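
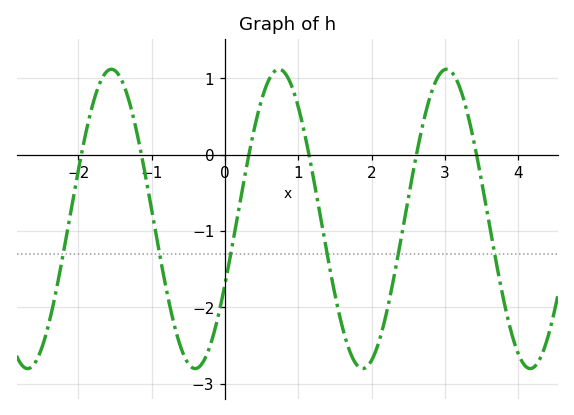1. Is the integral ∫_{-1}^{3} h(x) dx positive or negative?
negative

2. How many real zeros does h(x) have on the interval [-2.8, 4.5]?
6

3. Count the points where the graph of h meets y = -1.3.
6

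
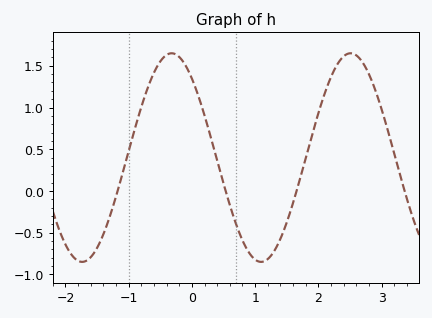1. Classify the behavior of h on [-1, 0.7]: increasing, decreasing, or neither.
neither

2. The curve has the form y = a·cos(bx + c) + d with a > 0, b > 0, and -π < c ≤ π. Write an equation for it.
y = 1.25cos(2.2x + 0.71) + 0.4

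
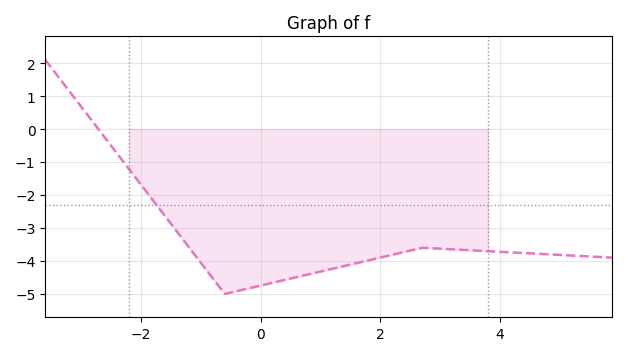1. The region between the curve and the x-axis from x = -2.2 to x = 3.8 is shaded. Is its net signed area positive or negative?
negative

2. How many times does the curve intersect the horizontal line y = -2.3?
1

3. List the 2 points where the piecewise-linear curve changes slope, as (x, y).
(-0.6, -5); (2.7, -3.6)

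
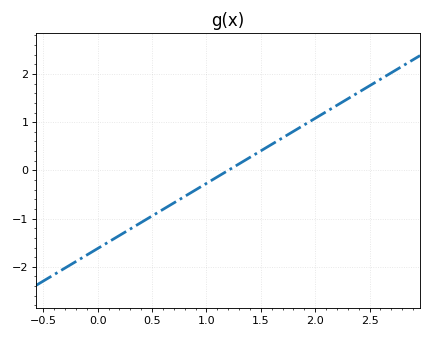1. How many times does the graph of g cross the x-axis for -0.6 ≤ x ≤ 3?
1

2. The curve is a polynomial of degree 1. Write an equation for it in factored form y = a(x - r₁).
y = 1.35(x - 1.2)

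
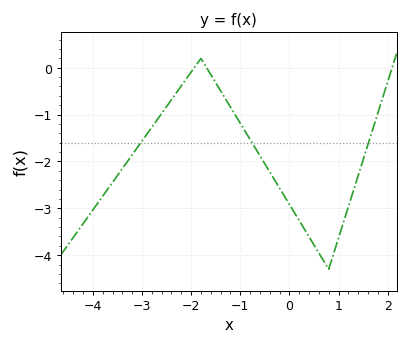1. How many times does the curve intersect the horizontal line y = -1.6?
3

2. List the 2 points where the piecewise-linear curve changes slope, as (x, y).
(-1.8, 0.2); (0.8, -4.3)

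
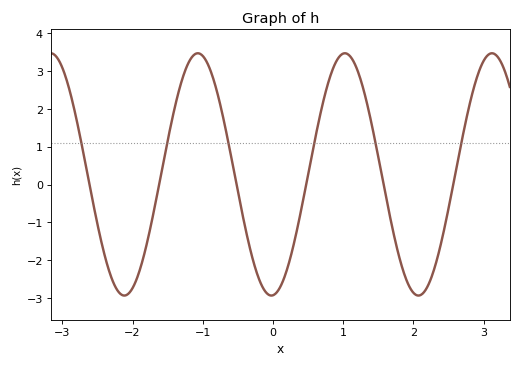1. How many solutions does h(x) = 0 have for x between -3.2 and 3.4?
6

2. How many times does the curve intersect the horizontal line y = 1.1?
6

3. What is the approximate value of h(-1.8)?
-1.6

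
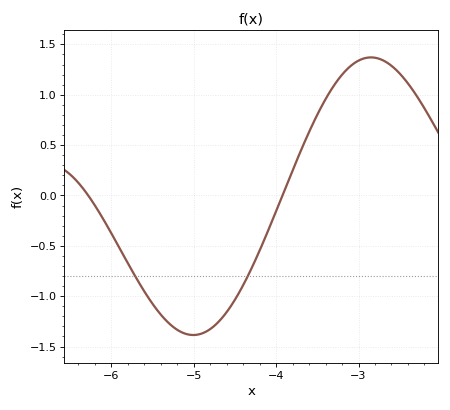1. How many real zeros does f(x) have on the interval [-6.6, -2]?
2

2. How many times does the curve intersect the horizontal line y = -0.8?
2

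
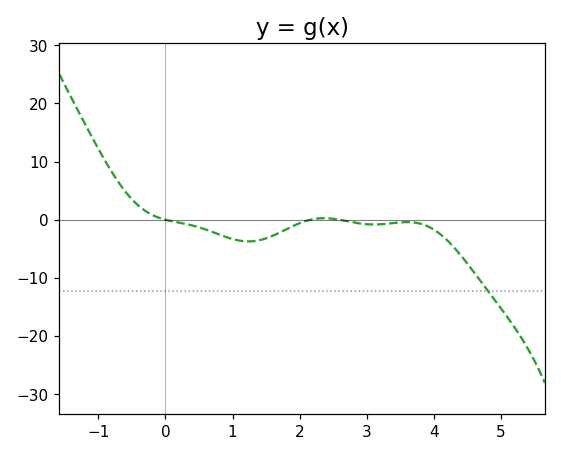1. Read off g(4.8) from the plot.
-12.2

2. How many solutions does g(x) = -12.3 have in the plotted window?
1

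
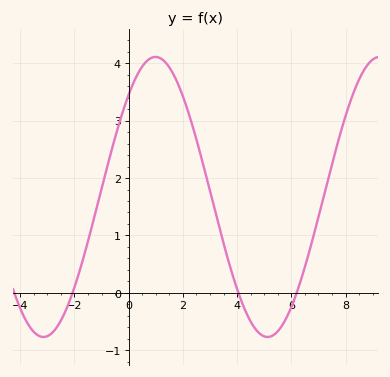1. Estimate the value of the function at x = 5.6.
-0.611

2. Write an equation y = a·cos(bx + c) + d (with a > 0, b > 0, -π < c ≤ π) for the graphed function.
y = 2.44cos(0.76x - 0.752) + 1.67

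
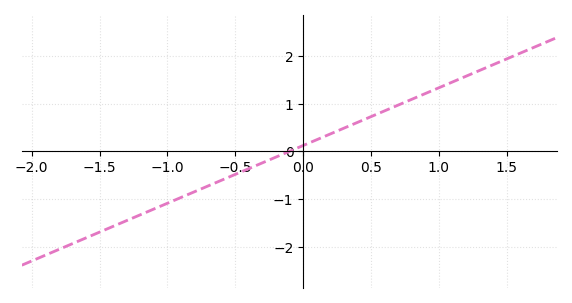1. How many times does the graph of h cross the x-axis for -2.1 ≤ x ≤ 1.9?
1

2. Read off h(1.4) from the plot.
1.8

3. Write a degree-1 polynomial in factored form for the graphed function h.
y = 1.21(x + 0.1)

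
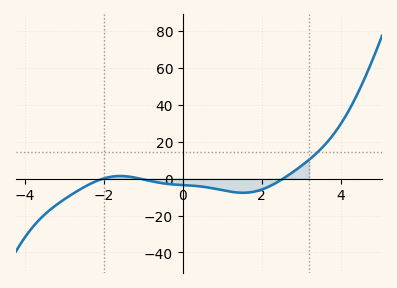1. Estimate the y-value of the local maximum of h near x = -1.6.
1.39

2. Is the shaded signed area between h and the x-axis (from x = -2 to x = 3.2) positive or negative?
negative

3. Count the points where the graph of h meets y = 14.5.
1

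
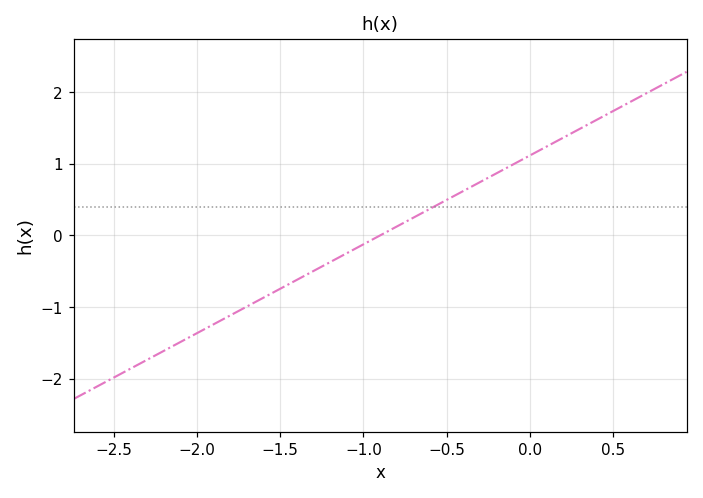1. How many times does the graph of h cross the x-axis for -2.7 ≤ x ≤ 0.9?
1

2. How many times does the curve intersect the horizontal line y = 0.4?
1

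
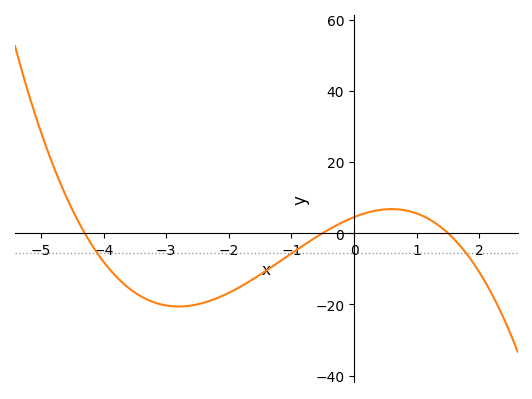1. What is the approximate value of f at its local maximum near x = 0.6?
6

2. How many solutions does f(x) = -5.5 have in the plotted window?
3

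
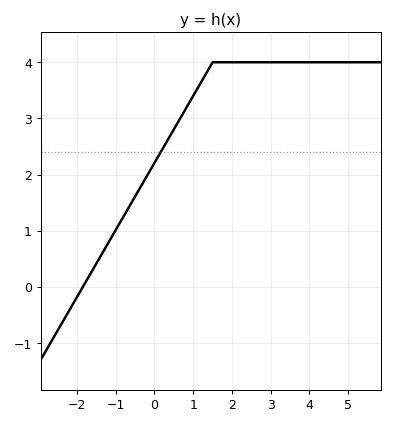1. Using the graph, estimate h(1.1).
3.5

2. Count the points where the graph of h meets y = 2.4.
1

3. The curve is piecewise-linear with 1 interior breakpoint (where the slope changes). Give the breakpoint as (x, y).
(1.5, 4)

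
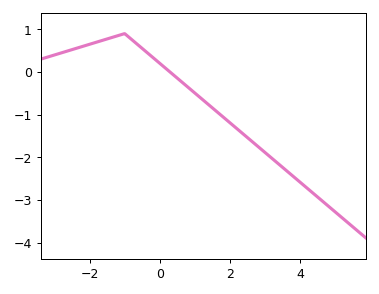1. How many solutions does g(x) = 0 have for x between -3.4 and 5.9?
1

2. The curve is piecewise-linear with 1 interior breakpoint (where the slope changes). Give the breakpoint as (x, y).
(-1, 0.9)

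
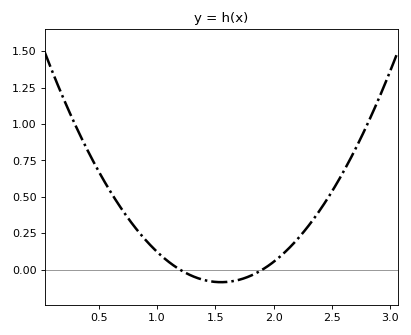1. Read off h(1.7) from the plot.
-0.069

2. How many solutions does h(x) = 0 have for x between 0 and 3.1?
2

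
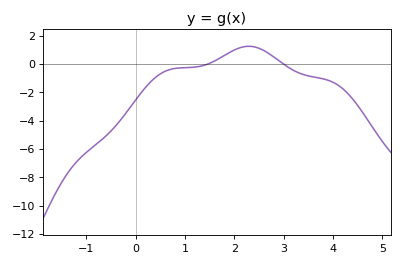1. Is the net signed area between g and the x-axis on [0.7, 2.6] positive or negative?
positive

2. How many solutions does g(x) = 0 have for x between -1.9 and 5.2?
2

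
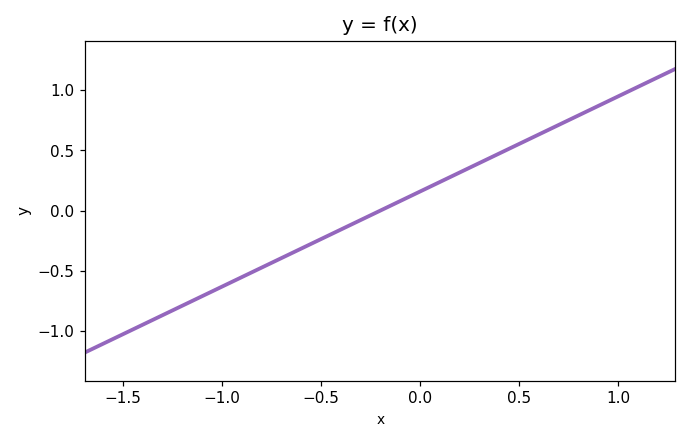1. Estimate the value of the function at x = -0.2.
0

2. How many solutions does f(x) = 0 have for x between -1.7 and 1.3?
1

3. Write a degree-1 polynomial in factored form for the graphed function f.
y = 0.79(x + 0.2)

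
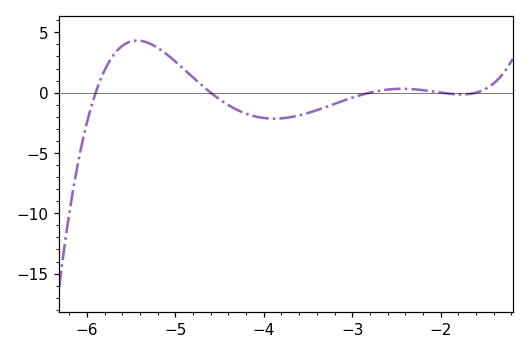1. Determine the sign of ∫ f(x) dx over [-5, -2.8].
negative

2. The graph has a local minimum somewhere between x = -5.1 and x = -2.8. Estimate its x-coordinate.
-3.88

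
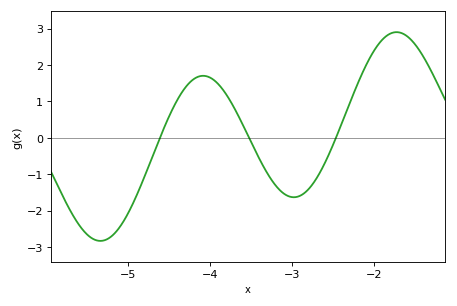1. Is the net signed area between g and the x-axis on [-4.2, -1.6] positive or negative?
positive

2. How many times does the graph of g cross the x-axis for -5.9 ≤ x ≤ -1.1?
3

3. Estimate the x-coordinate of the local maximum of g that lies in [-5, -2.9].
-4.1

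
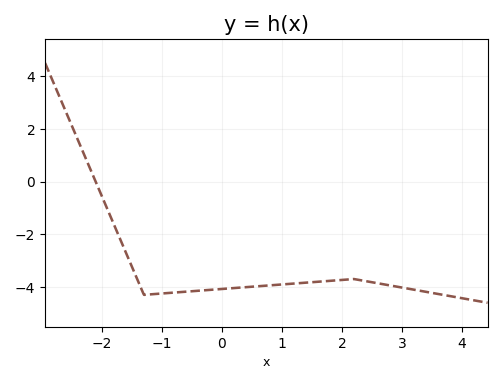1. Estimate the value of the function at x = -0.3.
-4.2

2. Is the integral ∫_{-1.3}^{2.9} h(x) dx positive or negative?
negative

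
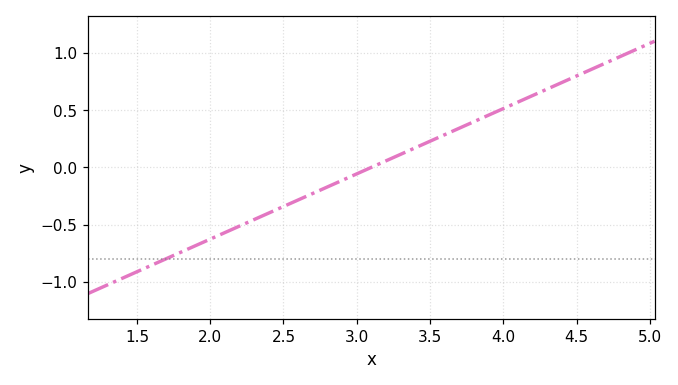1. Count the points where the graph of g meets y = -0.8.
1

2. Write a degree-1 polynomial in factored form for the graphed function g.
y = 0.57(x - 3.1)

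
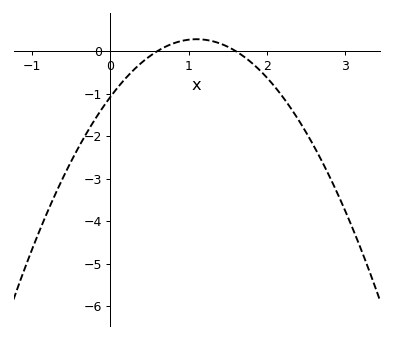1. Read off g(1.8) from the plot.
-0.269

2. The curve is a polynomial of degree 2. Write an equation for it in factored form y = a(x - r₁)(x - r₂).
y = -1.12(x - 0.6)(x - 1.6)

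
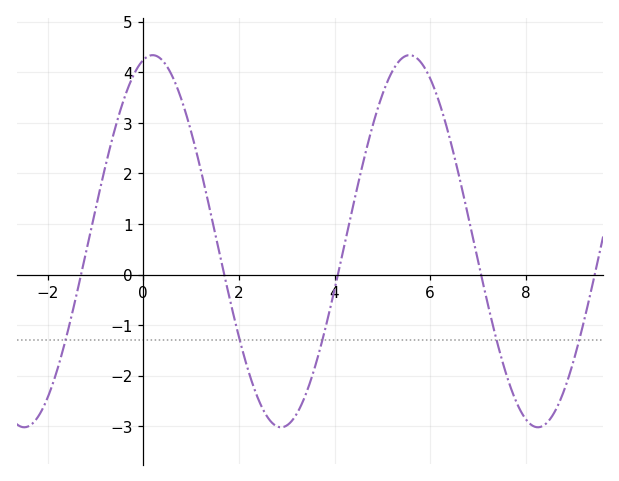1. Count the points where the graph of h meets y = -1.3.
5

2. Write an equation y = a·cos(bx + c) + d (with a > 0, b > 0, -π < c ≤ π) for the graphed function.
y = 3.68cos(1.2x - 0.23) + 0.66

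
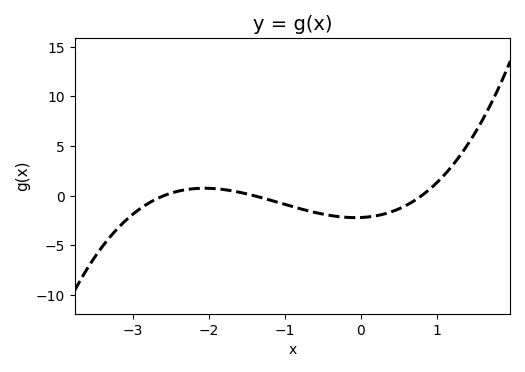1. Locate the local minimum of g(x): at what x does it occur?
-0.1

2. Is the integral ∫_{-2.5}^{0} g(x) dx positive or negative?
negative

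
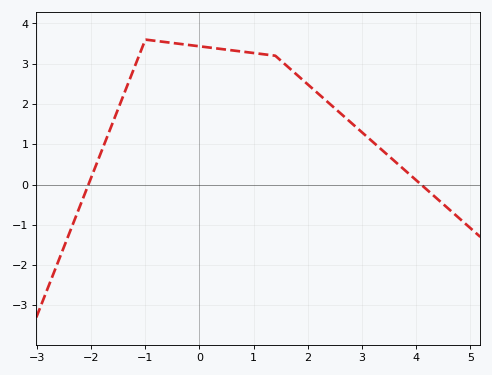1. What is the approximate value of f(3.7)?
0.5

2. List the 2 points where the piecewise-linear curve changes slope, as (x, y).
(-1, 3.6); (1.4, 3.2)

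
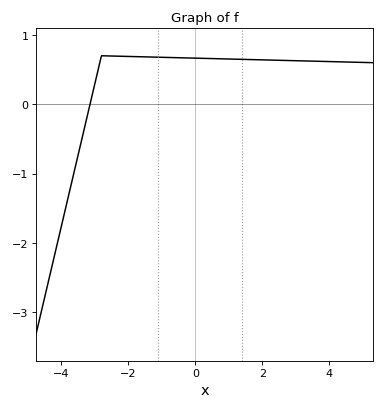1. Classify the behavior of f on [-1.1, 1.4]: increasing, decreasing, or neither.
decreasing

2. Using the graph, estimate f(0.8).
0.656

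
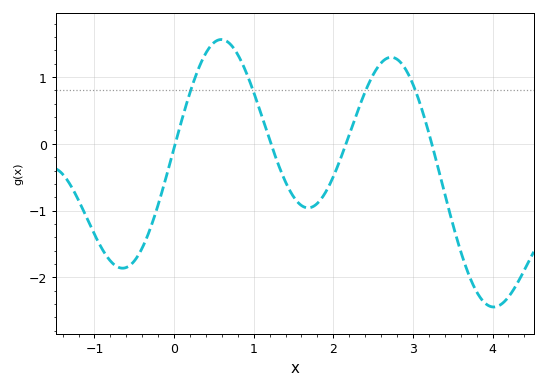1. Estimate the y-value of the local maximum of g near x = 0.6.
1.6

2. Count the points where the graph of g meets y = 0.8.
4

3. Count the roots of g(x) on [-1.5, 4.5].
4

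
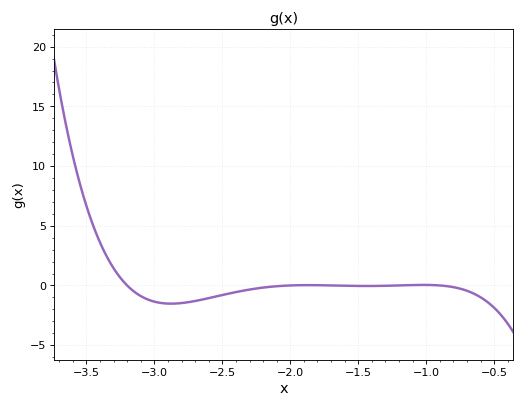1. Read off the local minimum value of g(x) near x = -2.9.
-1.5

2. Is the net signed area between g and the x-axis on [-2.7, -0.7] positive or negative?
negative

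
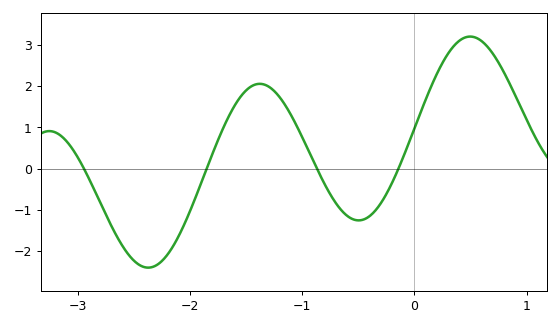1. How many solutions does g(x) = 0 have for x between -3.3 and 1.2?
4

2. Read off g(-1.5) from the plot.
1.9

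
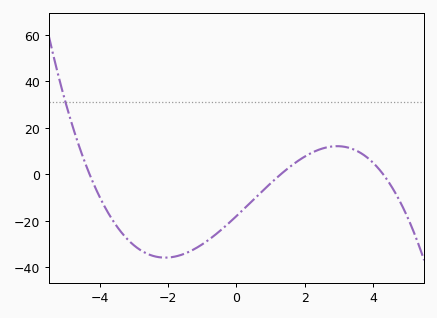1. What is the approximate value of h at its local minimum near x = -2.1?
-35.9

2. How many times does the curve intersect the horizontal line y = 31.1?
1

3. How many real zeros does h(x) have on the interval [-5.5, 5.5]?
3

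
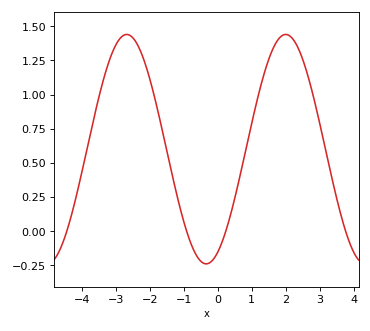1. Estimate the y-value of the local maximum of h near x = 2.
1.44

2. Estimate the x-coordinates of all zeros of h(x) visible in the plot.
-4.45, -0.923, 0.234, 3.77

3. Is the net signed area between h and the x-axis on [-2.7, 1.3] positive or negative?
positive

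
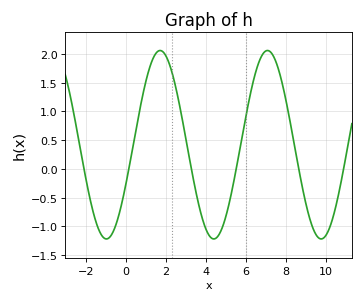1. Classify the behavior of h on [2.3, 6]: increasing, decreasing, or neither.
neither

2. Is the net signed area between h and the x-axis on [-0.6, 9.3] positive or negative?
positive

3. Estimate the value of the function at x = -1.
-1.2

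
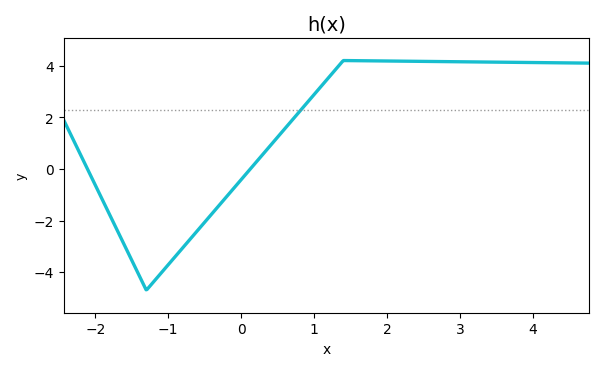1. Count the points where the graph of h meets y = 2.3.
1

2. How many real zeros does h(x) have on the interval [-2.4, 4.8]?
2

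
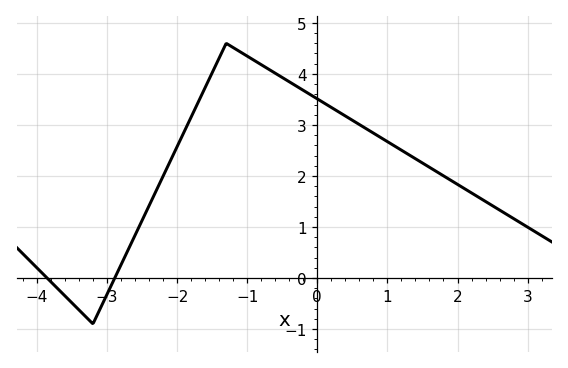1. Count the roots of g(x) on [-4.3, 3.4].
2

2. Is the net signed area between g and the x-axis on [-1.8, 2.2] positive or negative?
positive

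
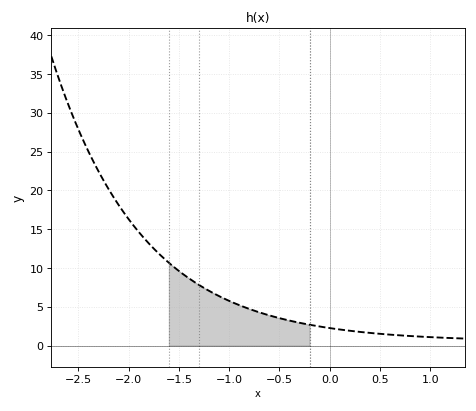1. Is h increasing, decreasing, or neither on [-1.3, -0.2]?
decreasing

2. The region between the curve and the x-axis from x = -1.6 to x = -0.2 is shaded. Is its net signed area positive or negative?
positive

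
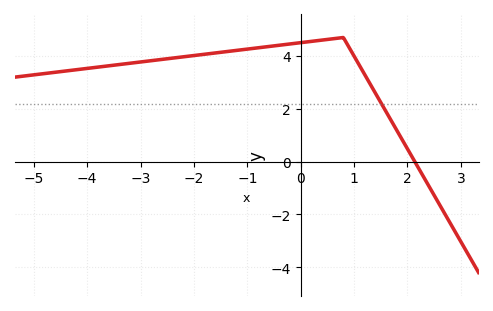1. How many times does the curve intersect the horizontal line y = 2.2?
1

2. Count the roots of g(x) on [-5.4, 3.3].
1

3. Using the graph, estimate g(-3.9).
3.55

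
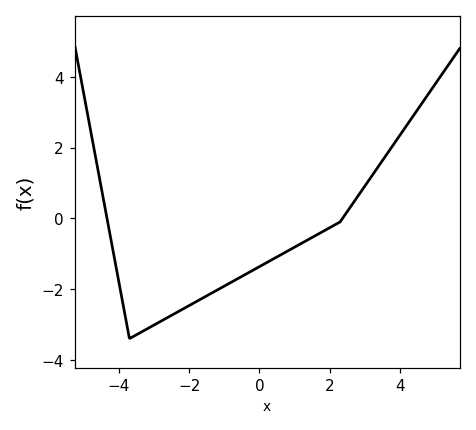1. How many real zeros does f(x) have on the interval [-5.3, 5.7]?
2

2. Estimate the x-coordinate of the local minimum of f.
-3.7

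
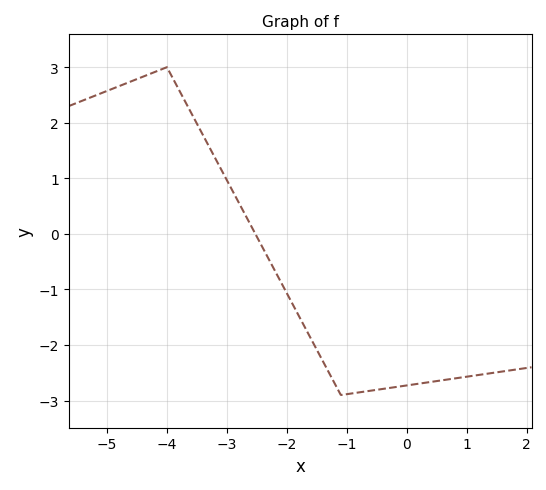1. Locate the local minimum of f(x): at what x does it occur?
-1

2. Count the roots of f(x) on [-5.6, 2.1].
1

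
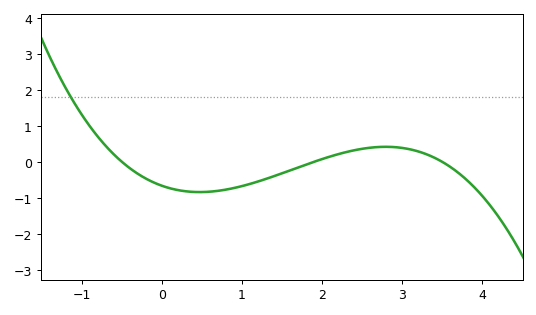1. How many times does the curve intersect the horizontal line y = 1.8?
1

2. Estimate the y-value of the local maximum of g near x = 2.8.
0.4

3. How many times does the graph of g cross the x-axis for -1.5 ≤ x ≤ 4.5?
3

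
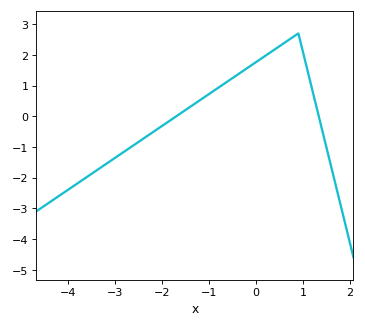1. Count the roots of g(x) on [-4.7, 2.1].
2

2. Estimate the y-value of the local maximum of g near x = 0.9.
2.7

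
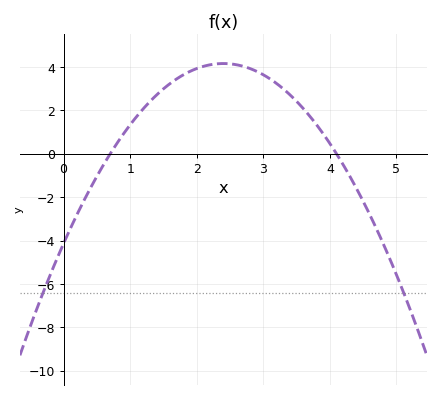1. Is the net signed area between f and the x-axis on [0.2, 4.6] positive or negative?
positive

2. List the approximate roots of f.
0.7, 4.1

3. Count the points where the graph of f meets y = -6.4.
2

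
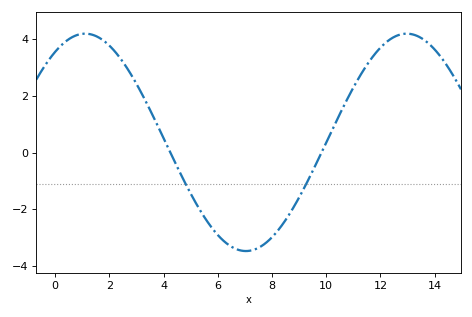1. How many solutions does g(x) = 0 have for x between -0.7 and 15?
2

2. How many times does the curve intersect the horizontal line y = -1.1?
2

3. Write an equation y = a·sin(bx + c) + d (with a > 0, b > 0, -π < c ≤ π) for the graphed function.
y = 3.84sin(0.53x + 0.982) + 0.36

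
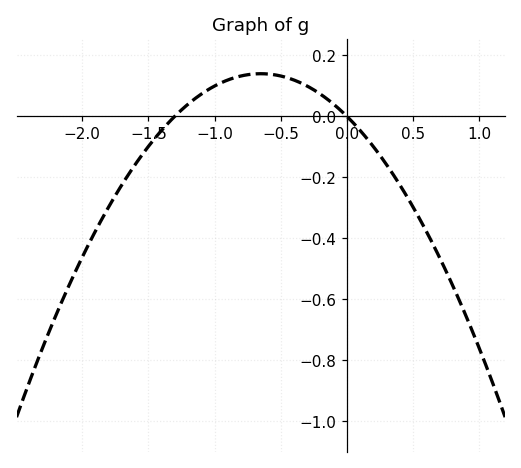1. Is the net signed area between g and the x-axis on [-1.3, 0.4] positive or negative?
positive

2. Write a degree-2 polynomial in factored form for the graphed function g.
y = -0.33(x + 1.3)(x - 0)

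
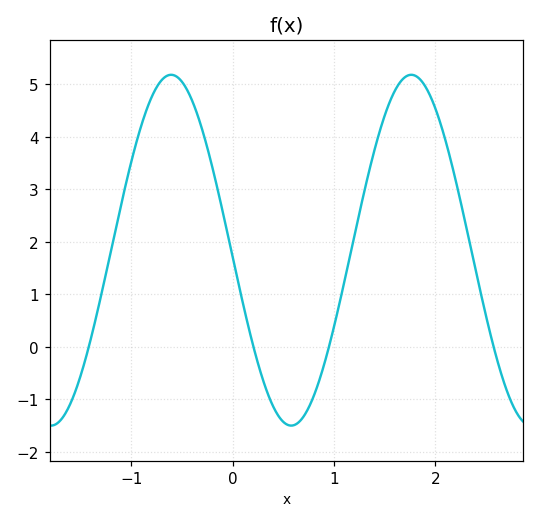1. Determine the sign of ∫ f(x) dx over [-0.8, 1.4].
positive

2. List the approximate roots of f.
-1.42, 0.205, 0.951, 2.58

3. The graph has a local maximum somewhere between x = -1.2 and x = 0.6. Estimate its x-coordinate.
-0.608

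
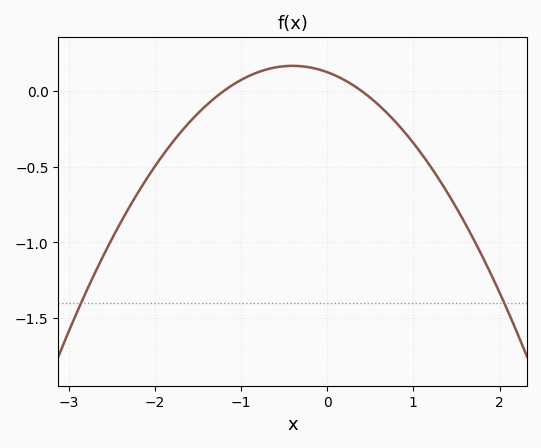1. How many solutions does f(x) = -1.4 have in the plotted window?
2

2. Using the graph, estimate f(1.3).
-0.6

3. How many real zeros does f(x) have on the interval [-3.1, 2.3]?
2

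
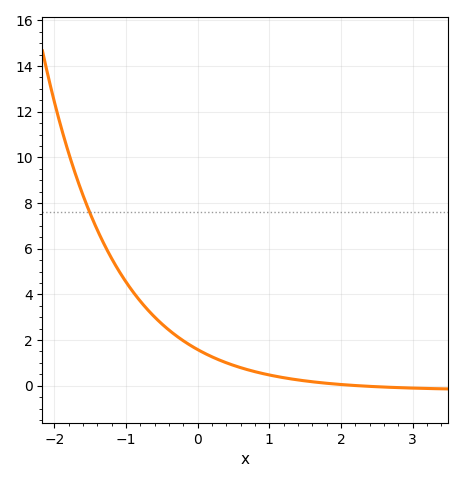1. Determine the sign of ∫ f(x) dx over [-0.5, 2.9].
positive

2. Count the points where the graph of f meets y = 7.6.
1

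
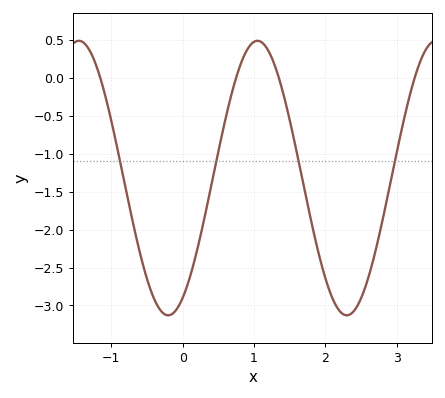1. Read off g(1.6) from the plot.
-0.987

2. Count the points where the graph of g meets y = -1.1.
4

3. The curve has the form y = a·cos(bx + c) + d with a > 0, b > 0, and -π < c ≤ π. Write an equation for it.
y = 1.81cos(2.51x - 2.63) - 1.32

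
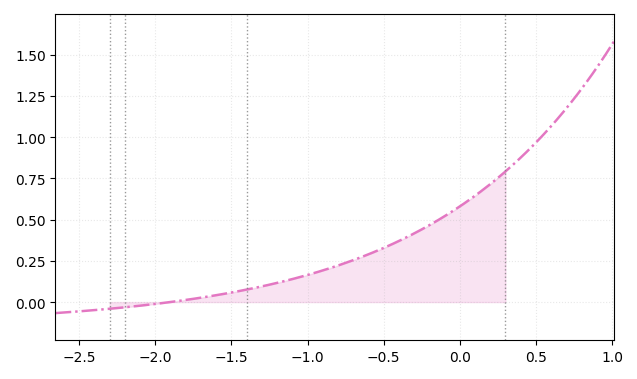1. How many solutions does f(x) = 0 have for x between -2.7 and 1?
1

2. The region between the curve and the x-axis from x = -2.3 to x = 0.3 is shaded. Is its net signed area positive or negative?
positive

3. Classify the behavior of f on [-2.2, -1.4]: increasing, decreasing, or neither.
increasing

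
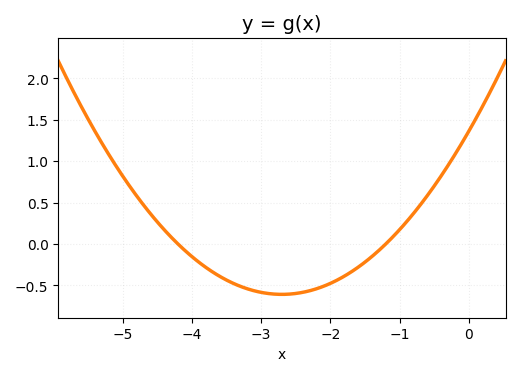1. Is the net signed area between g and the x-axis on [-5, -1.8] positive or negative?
negative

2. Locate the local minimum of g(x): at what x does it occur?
-2.7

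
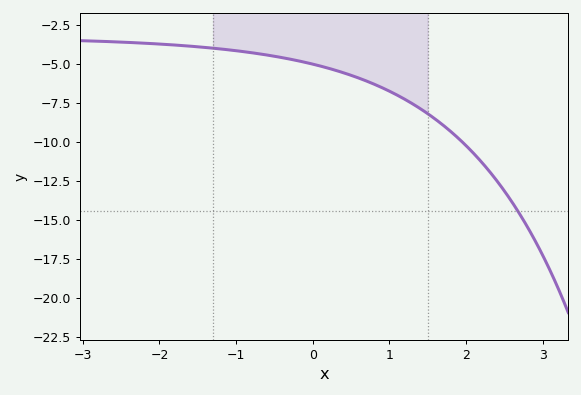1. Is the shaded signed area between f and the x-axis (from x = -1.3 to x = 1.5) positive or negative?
negative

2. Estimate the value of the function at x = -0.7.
-4.4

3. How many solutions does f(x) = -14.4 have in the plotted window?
1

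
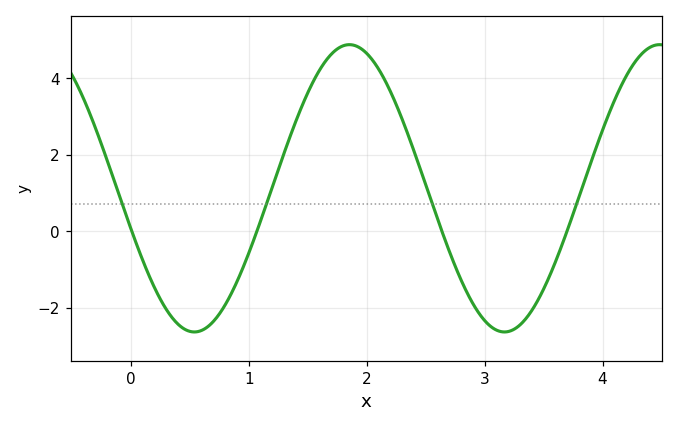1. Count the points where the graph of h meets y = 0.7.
4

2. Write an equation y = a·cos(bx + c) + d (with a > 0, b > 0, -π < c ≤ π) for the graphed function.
y = 3.76cos(2.39x + 1.85) + 1.12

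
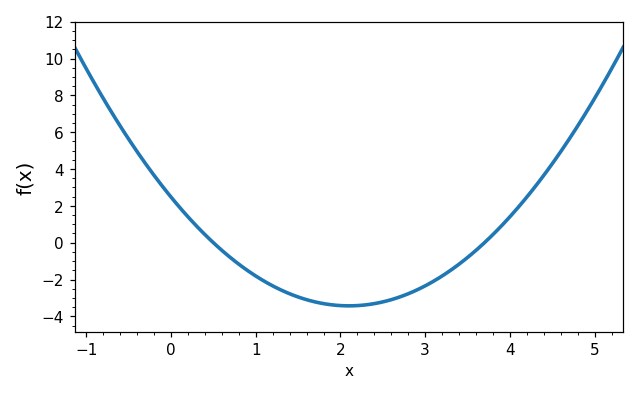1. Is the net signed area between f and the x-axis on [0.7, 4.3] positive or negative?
negative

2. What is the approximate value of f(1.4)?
-2.8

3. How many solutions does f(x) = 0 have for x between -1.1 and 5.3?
2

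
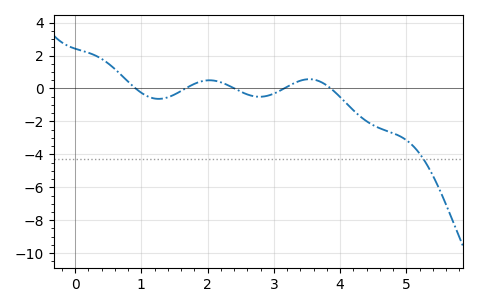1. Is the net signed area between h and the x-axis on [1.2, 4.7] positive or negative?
negative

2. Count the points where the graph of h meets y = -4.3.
1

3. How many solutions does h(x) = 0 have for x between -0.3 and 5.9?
5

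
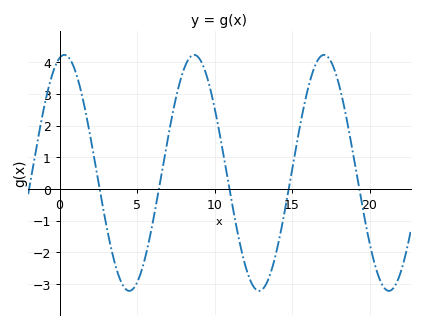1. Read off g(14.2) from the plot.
-1.5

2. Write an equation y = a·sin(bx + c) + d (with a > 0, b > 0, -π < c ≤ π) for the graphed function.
y = 3.73sin(0.75x + 1.3) + 0.51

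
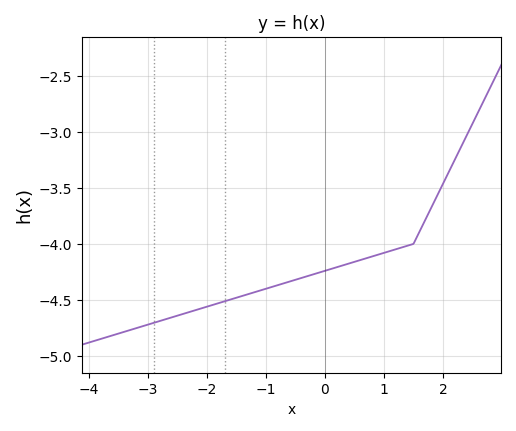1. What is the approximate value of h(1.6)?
-3.89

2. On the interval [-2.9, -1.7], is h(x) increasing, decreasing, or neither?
increasing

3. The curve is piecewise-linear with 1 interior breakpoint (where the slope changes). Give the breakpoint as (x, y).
(1.5, -4)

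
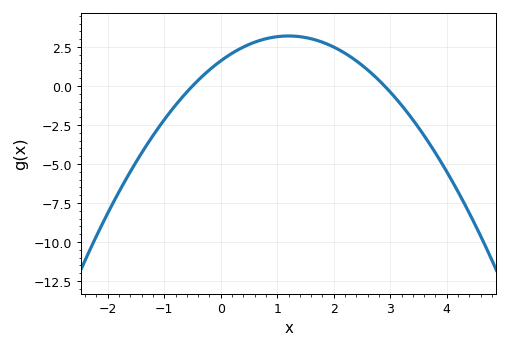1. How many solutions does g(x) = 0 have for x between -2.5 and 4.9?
2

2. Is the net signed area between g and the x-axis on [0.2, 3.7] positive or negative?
positive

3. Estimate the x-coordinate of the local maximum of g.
1.2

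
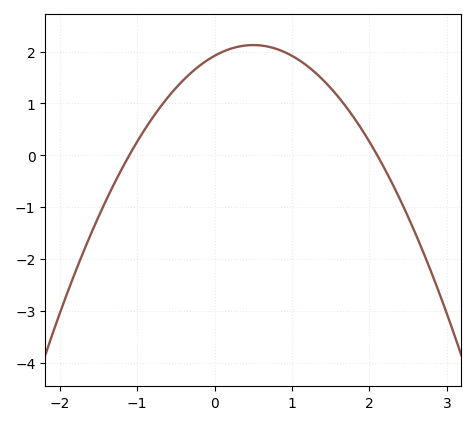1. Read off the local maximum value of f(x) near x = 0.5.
2.1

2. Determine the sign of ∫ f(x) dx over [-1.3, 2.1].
positive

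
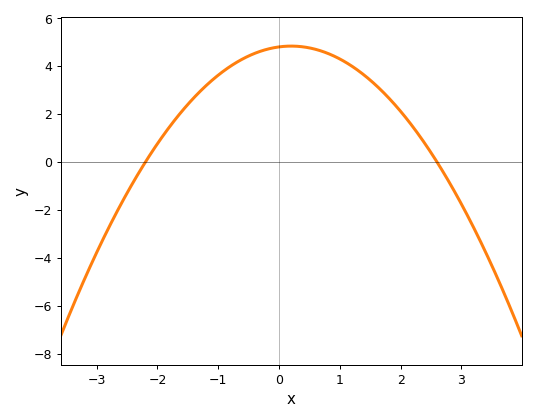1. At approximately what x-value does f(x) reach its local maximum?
0.2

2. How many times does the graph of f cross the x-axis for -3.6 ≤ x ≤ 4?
2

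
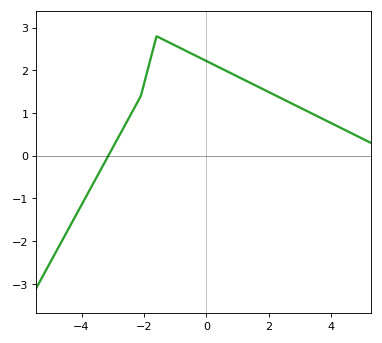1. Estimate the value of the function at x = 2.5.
1.31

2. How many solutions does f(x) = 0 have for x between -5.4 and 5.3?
1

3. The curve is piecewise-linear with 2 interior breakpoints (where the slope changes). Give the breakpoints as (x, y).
(-2.1, 1.4); (-1.6, 2.8)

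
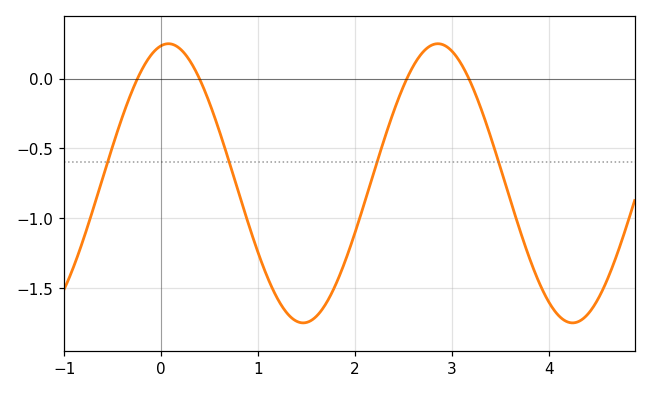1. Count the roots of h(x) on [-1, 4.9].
4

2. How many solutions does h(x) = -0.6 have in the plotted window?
4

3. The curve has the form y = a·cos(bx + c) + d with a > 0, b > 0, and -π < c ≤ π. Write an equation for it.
y = 1cos(2.26x - 0.17) - 0.75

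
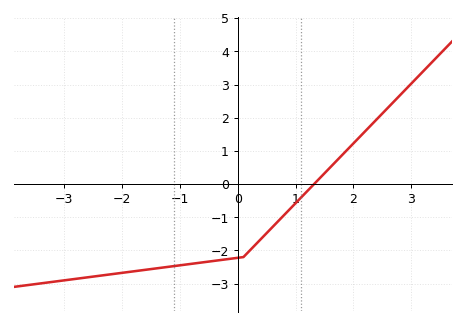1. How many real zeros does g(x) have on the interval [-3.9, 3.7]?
1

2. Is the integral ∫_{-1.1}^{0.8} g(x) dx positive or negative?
negative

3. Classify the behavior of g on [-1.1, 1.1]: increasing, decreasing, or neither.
increasing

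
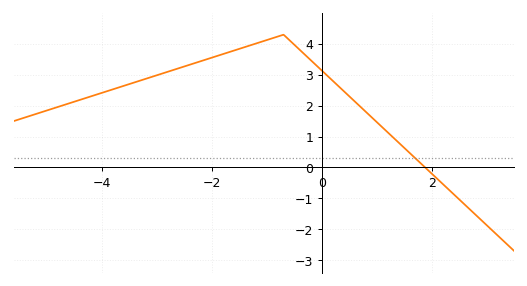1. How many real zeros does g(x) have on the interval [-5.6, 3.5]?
1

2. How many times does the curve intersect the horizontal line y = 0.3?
1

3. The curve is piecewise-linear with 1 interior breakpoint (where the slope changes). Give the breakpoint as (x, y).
(-0.7, 4.3)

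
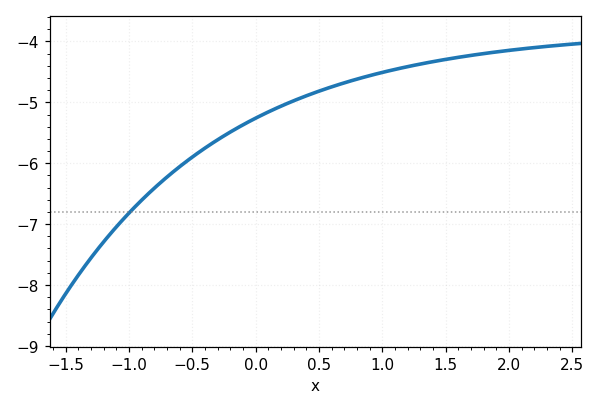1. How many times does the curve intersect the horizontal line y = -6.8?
1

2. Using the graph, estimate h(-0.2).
-5.49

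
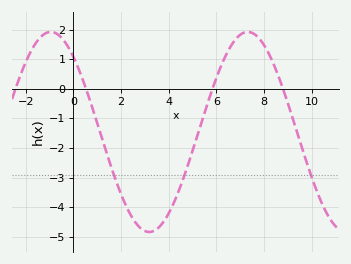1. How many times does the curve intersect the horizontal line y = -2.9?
3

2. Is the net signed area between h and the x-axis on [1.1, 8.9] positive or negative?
negative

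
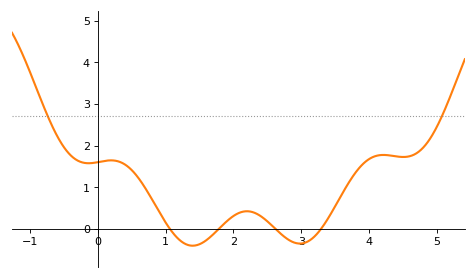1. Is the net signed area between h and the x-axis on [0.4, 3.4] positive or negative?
positive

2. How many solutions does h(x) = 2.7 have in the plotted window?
2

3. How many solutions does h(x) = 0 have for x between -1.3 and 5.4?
4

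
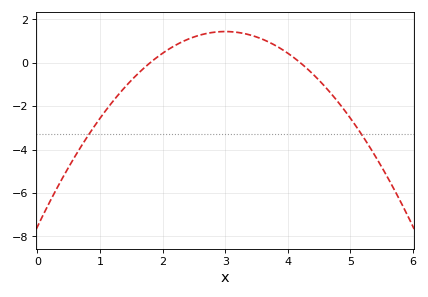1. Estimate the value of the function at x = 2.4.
1.08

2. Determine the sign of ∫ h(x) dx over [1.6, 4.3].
positive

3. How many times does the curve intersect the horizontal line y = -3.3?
2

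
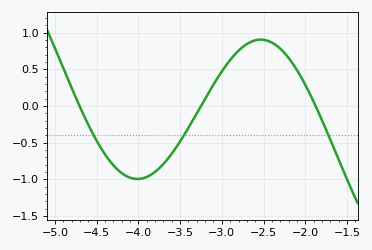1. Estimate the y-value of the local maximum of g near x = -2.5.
0.9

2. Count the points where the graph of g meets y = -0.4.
3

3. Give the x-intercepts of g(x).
-4.7, -3.25, -1.9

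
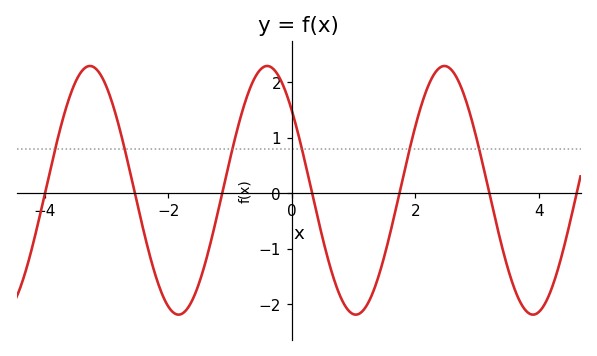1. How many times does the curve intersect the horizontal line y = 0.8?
6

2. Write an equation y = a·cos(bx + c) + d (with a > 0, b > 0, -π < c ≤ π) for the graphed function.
y = 2.24cos(2.19x + 0.87) + 0.05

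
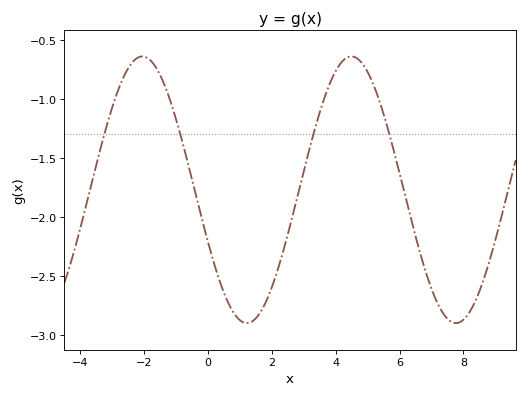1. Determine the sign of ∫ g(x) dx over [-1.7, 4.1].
negative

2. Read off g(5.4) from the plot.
-1.05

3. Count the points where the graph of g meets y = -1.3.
4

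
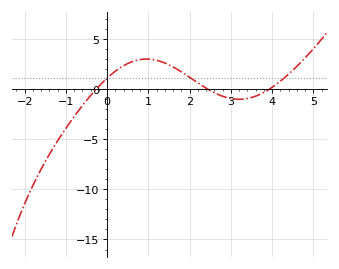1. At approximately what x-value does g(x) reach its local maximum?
1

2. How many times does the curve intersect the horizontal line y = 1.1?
3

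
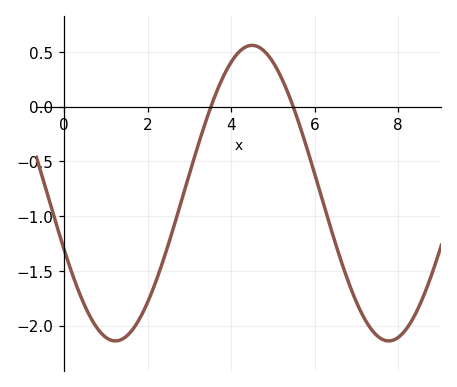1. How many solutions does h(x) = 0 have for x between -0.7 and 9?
2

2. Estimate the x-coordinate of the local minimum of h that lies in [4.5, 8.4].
7.77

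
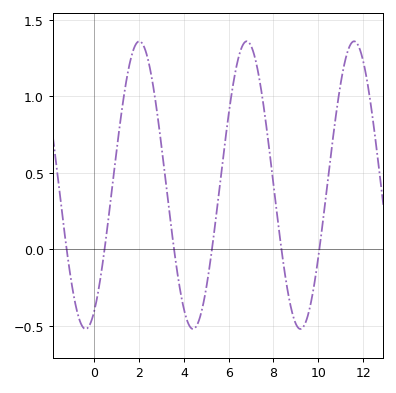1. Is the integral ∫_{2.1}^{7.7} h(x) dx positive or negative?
positive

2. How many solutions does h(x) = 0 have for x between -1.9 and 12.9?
6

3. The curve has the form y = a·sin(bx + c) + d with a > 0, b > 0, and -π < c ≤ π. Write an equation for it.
y = 0.94sin(1.31x - 1.06) + 0.42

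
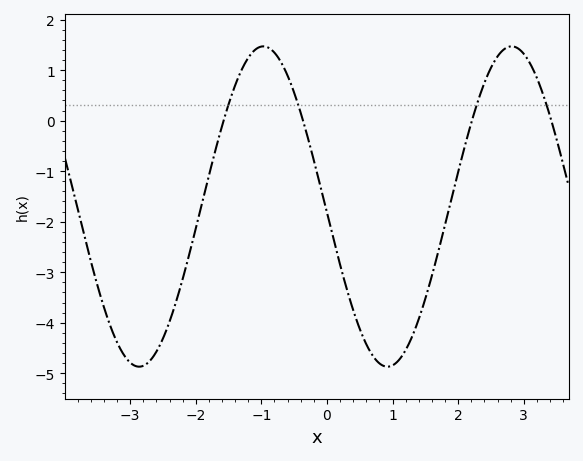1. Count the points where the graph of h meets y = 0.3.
4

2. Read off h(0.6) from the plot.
-4.43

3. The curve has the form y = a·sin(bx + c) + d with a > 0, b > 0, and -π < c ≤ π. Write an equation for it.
y = 3.17sin(1.66x - 3.1) - 1.7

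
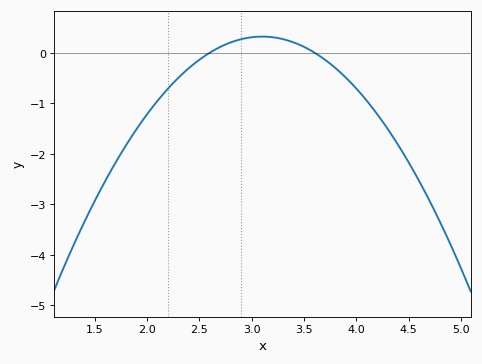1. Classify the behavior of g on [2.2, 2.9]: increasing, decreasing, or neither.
increasing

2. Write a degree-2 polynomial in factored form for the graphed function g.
y = -1.27(x - 2.6)(x - 3.6)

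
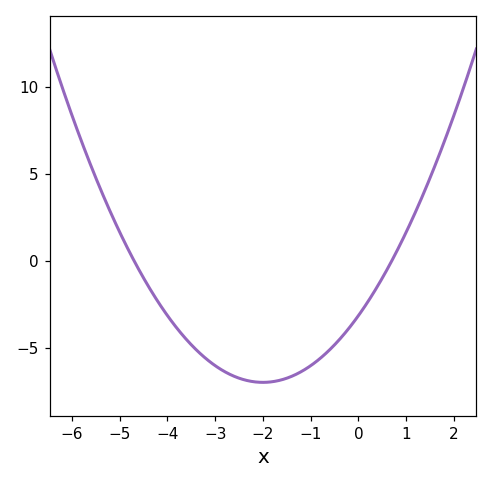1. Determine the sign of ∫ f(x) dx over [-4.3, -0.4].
negative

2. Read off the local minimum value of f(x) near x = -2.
-7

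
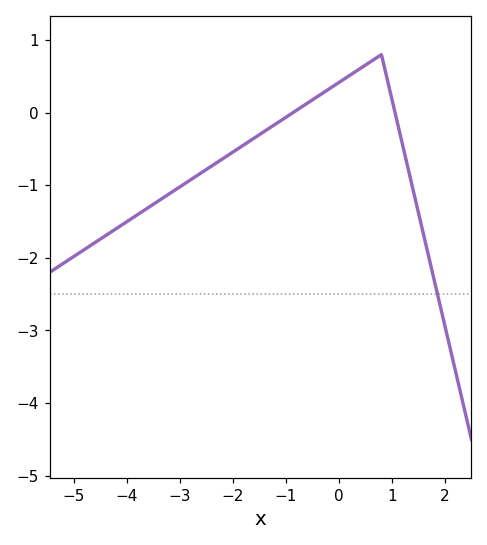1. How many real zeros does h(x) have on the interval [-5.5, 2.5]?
2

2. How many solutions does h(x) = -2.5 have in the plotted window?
1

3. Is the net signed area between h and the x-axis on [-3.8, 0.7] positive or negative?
negative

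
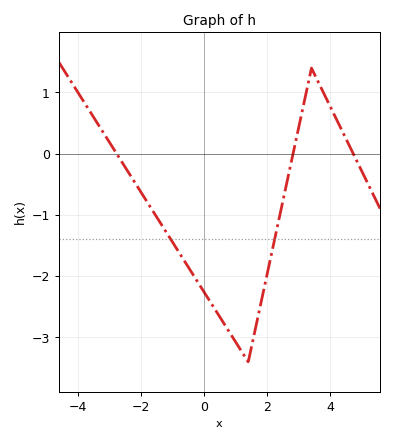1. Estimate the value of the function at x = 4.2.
0.555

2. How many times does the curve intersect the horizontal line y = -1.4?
2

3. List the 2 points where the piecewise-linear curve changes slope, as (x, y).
(1.4, -3.4); (3.4, 1.4)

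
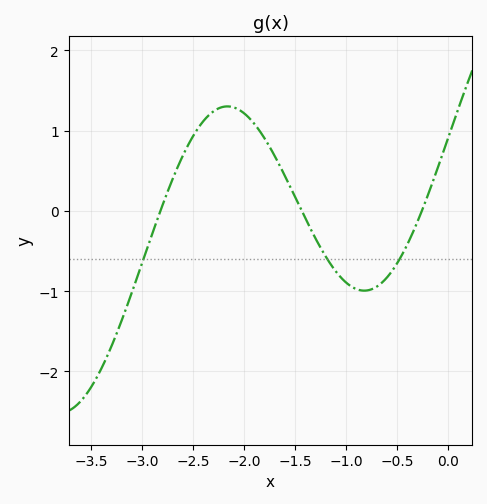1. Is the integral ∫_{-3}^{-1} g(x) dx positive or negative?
positive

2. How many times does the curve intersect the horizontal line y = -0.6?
3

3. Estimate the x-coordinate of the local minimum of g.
-0.8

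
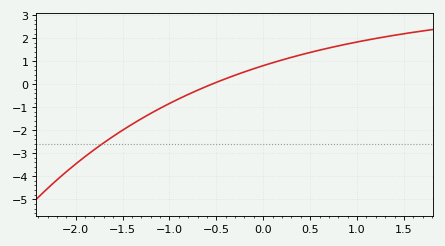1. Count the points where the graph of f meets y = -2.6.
1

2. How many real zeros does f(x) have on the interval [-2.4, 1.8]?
1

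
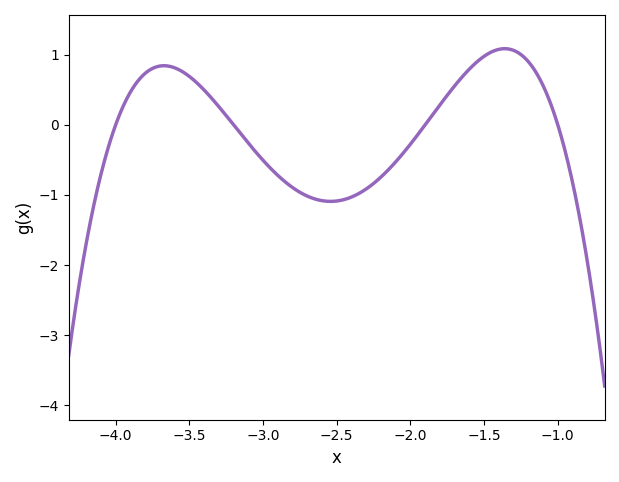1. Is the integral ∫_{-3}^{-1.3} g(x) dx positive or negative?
negative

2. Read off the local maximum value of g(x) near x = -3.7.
0.8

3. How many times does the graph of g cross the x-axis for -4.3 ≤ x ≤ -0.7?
4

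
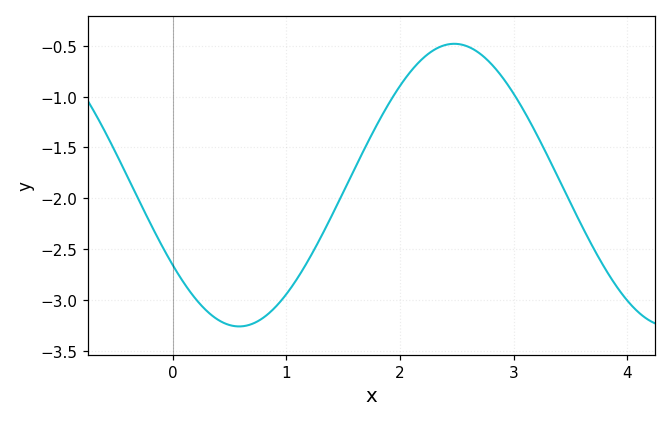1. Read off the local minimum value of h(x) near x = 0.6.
-3.25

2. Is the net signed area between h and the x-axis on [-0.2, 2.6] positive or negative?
negative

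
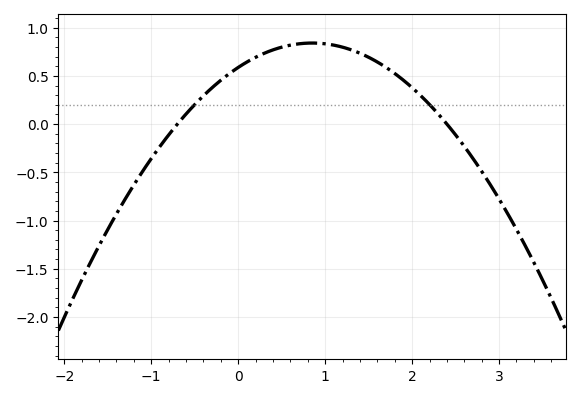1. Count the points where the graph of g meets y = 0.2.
2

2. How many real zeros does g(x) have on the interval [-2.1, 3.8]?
2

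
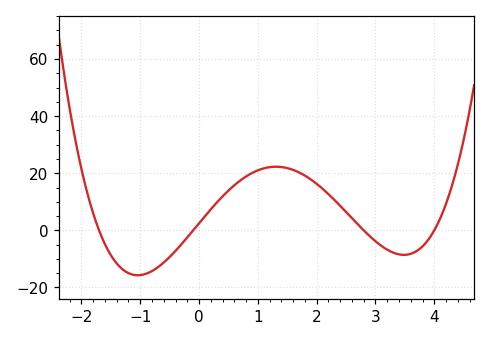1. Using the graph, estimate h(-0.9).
-16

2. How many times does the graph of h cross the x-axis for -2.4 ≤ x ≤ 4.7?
4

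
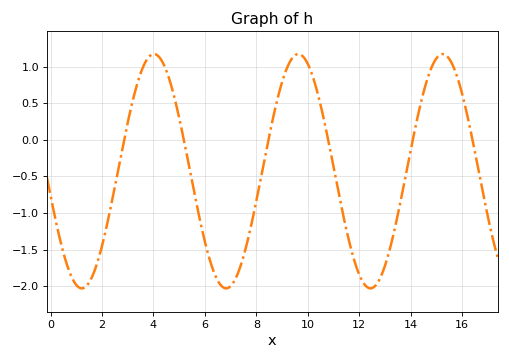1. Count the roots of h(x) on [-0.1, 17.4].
6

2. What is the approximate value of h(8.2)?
-0.5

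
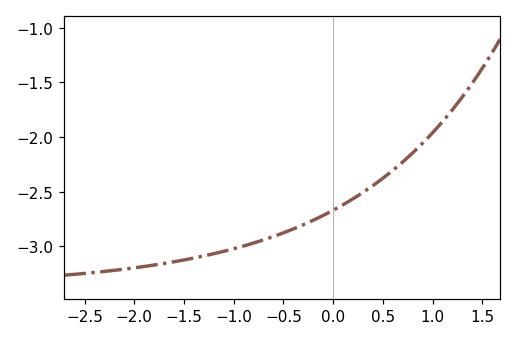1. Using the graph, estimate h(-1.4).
-3.1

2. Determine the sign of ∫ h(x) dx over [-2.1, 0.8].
negative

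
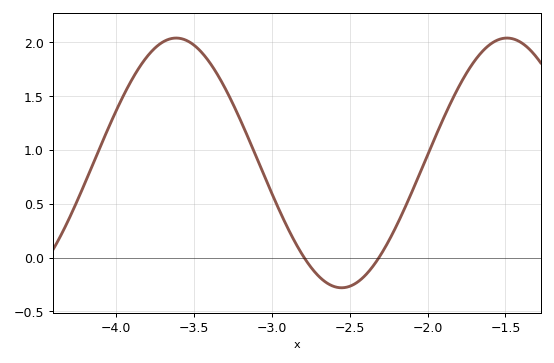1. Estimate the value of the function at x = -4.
1.36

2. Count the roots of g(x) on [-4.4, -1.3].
2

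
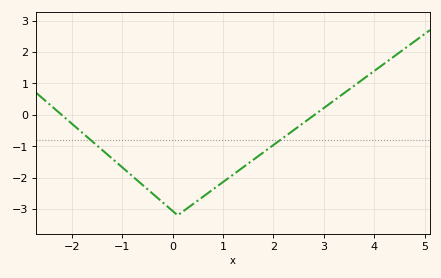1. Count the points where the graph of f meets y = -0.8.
2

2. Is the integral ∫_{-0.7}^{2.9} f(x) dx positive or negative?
negative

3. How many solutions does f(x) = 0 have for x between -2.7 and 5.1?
2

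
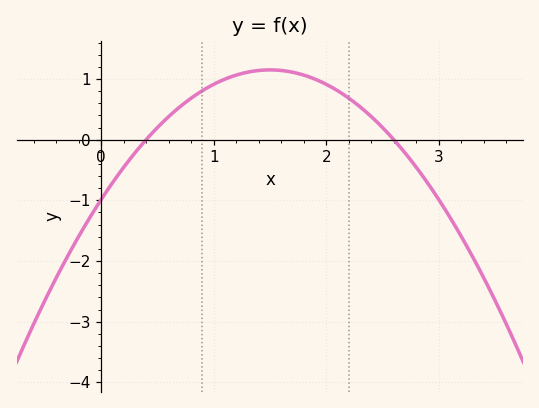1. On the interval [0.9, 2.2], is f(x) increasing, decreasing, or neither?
neither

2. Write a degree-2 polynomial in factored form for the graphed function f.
y = -0.95(x - 0.4)(x - 2.6)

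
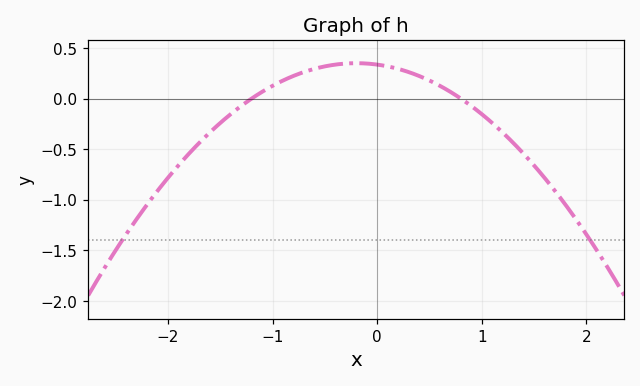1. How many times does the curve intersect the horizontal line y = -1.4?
2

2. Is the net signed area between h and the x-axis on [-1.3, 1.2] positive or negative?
positive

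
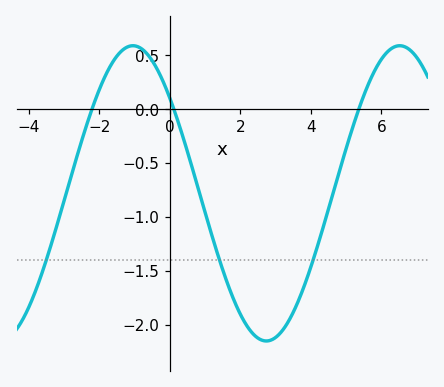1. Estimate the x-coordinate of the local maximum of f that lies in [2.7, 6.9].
6.52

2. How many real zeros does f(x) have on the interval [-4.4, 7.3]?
3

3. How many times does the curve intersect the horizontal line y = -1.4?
3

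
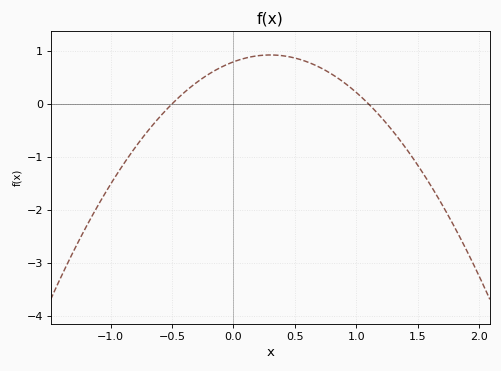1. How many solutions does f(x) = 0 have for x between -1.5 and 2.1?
2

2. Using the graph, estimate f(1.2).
-0.2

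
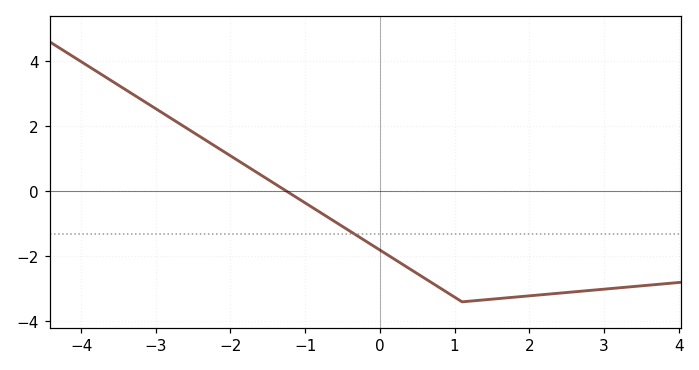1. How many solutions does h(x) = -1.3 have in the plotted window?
1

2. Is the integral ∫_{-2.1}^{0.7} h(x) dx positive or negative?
negative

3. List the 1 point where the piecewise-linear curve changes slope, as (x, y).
(1.1, -3.4)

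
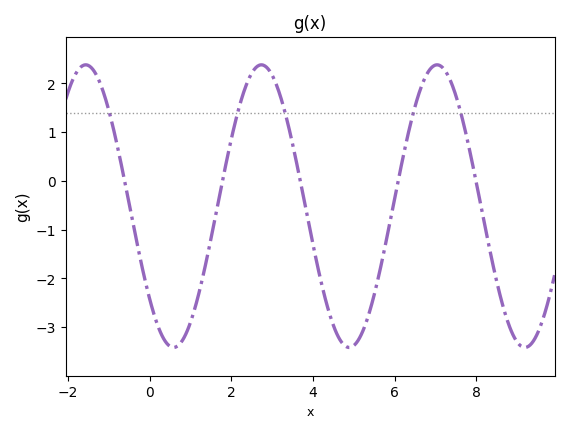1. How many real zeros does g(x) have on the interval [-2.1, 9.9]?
5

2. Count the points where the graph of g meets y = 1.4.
5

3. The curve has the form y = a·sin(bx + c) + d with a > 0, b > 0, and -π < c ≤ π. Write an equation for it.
y = 2.9sin(1.5x - 2.4) - 0.52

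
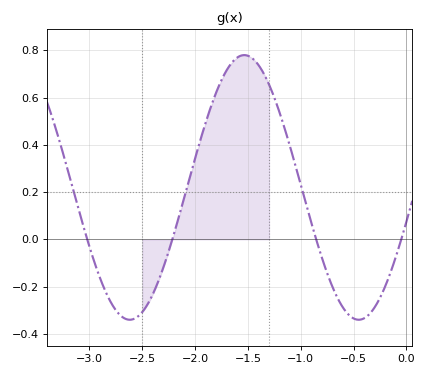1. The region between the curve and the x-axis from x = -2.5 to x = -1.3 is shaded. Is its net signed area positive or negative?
positive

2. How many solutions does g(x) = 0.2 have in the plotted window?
3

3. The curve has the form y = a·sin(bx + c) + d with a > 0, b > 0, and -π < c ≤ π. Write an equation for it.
y = 0.56sin(2.9x - 0.262) + 0.22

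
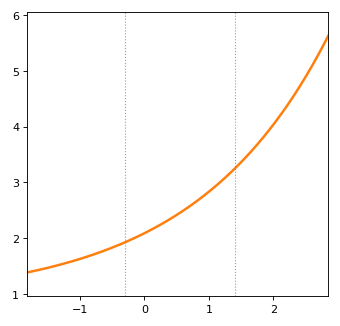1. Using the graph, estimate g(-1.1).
1.59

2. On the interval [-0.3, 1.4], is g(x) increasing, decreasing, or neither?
increasing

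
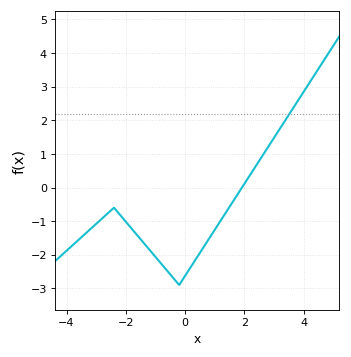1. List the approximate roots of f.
2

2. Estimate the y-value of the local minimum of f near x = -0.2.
-2.9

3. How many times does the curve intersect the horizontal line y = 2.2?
1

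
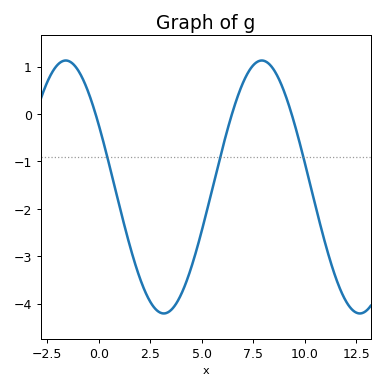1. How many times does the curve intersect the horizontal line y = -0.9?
3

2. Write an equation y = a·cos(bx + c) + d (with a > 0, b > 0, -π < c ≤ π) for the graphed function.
y = 2.67cos(0.66x + 1.1) - 1.54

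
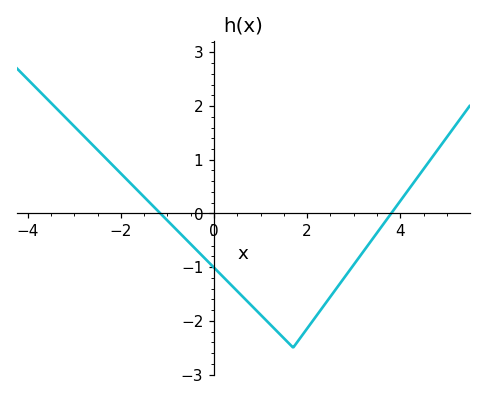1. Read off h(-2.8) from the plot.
1.4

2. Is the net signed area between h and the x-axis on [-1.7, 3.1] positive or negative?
negative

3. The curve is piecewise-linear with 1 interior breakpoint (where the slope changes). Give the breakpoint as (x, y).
(1.7, -2.5)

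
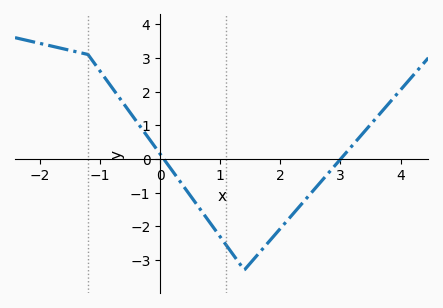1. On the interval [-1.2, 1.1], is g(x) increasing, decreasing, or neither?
decreasing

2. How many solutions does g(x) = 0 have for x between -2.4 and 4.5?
2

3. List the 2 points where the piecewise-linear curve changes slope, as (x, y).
(-1.2, 3.1); (1.4, -3.3)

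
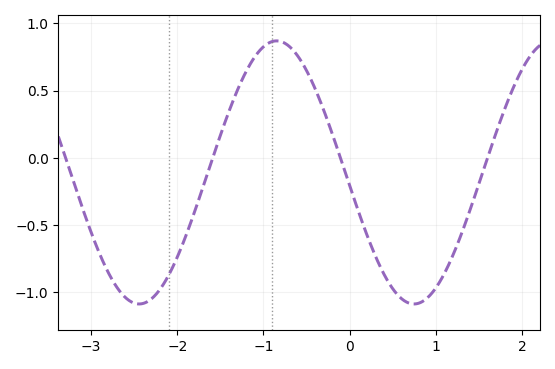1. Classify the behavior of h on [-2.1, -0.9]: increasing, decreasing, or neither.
increasing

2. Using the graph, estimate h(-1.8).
-0.4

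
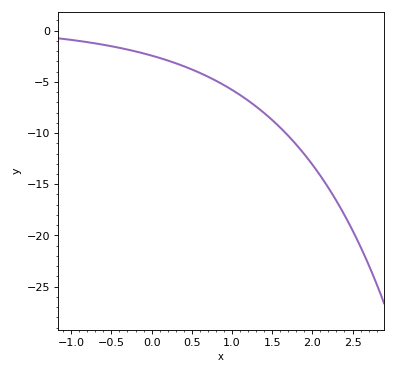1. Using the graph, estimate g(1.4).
-8.04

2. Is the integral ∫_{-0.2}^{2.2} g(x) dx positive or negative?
negative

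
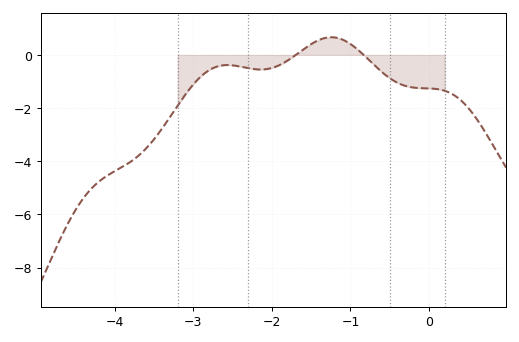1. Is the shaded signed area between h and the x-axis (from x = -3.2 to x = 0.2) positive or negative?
negative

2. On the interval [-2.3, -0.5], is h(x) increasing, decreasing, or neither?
neither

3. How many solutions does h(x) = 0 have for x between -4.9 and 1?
2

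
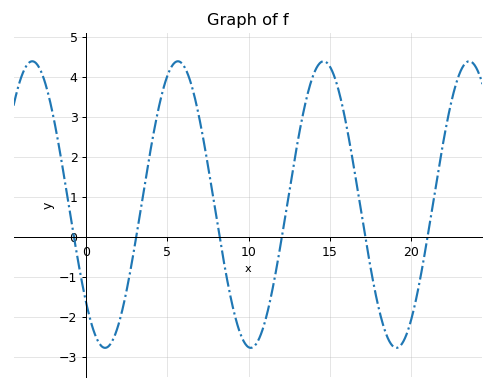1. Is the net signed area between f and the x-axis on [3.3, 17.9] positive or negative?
positive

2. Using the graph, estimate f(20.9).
-0.307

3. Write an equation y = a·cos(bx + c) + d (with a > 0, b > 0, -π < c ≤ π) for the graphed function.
y = 3.58cos(0.7x + 2.33) + 0.81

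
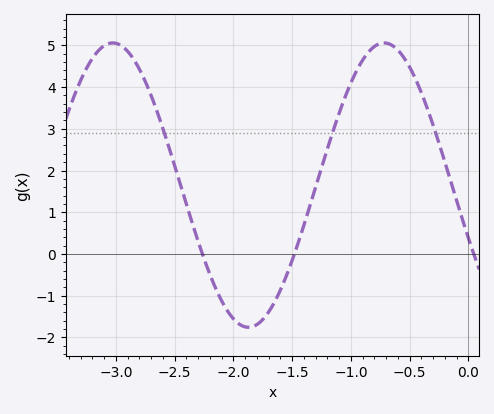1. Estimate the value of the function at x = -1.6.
-0.9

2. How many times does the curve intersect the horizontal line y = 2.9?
3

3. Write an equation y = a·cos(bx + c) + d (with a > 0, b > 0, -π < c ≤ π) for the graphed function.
y = 3.41cos(2.7x + 2) + 1.65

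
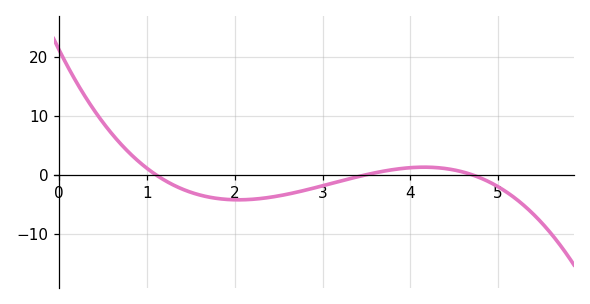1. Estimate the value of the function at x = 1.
1.08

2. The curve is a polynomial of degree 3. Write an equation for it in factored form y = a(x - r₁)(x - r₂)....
y = -1.17(x - 1.1)(x - 3.5)(x - 4.7)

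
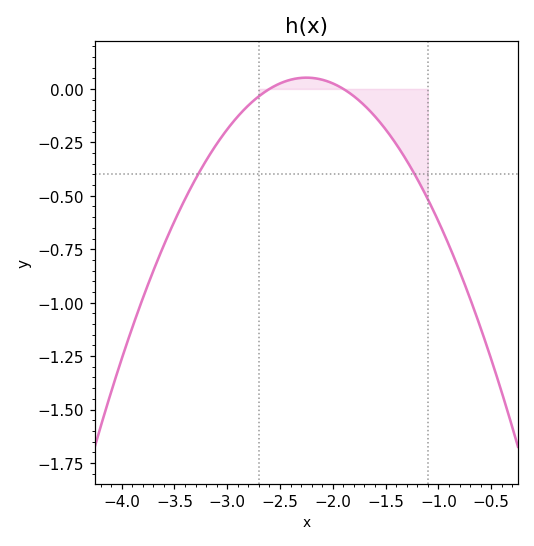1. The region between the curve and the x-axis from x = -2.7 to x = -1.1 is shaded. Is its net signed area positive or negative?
negative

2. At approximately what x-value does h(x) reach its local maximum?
-2.25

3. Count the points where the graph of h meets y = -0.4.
2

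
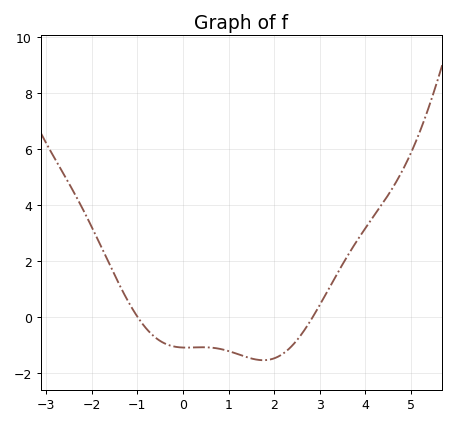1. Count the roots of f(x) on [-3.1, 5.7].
2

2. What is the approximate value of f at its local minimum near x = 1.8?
-1.55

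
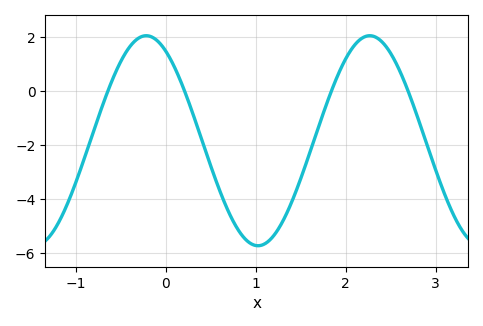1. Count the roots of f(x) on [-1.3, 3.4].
4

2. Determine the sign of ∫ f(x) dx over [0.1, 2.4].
negative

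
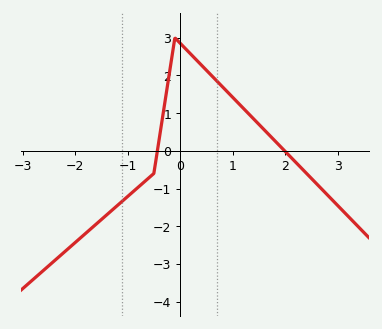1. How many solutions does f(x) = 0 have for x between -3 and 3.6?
2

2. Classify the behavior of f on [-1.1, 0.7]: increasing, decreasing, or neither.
neither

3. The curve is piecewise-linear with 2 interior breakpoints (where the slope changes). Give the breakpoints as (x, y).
(-0.5, -0.6); (-0.1, 3)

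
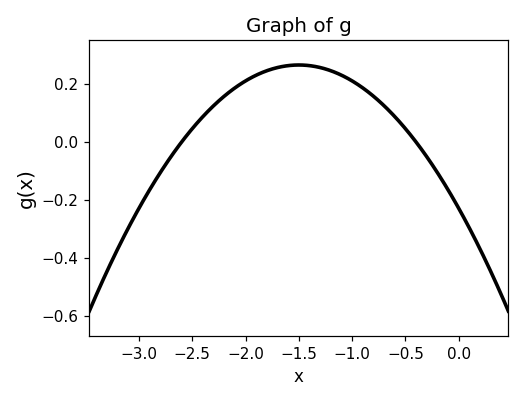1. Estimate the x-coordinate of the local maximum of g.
-1.5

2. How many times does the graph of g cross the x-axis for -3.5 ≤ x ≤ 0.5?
2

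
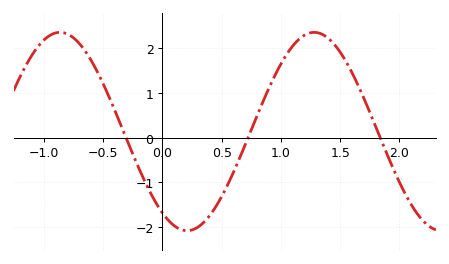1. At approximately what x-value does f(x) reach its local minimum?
0.209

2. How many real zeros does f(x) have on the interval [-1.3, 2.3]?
3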